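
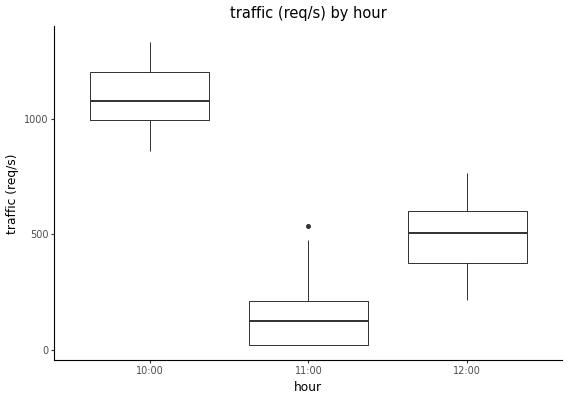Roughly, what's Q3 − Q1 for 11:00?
≈ 200

Q3 ≈ 200, Q1 ≈ 0; IQR ≈ 200.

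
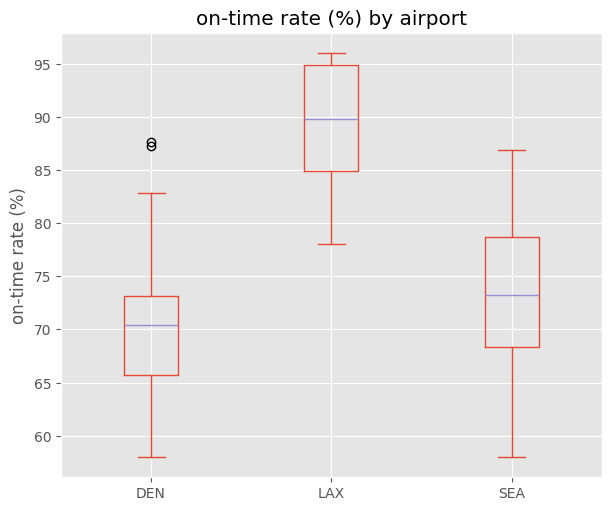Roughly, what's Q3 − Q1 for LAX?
Q3 ≈ 94, Q1 ≈ 84; IQR ≈ 10.

≈ 10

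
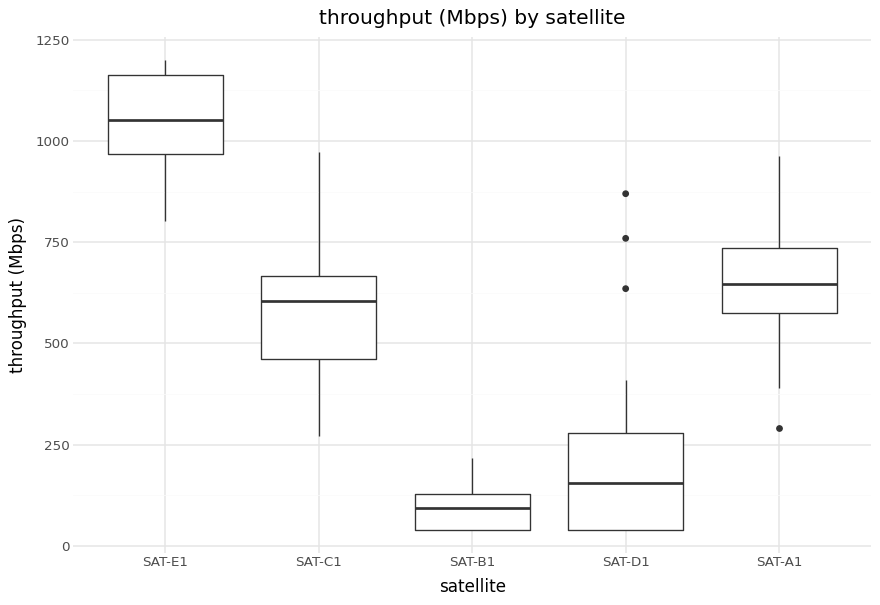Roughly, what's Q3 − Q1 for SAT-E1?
Q3 ≈ 1200, Q1 ≈ 1000; IQR ≈ 200.

≈ 200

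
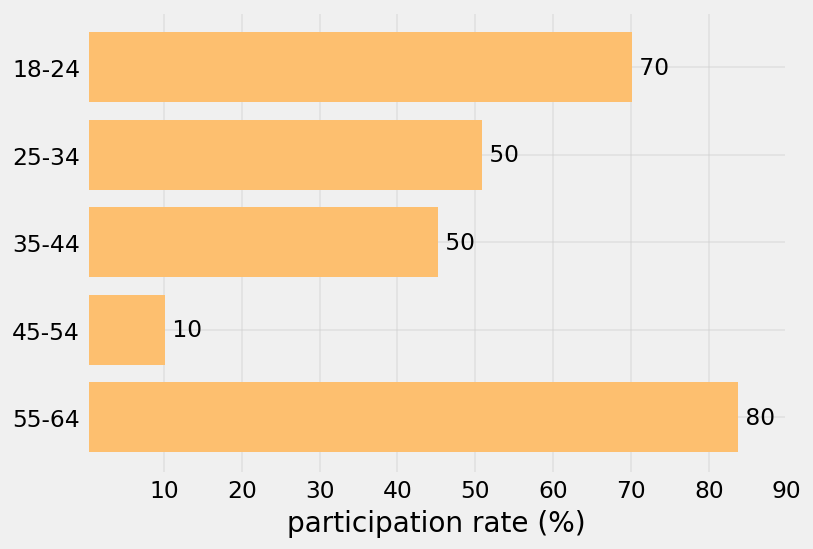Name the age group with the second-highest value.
Top 3: 55-64 ≈ 80, 18-24 ≈ 70, 25-34 ≈ 50.

18-24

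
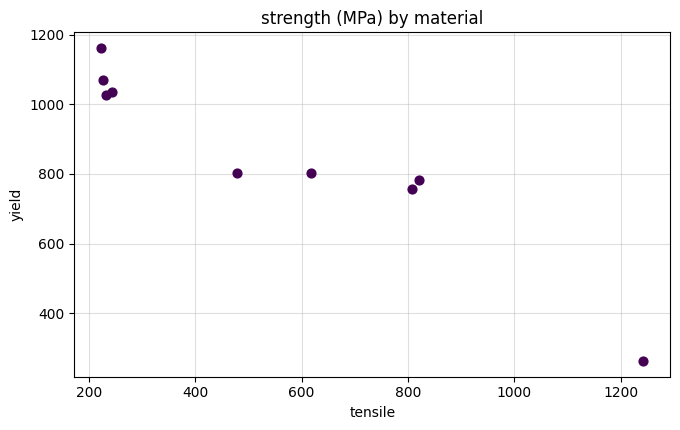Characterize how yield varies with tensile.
negative, strong

Points are negatively correlated; strong (|r| ≈ 1.0).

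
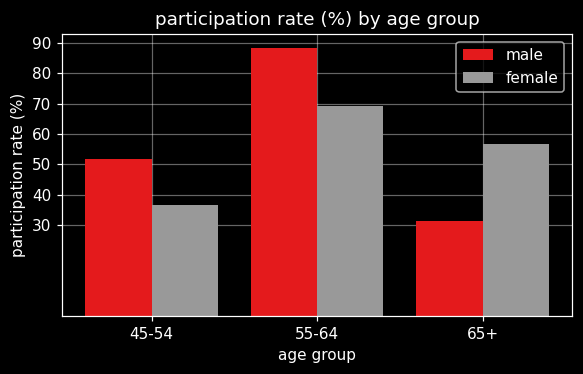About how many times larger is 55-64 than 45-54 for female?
≈ 1.75×

55-64 ≈ 70, 45-54 ≈ 40; 70/40 ≈ 1.75.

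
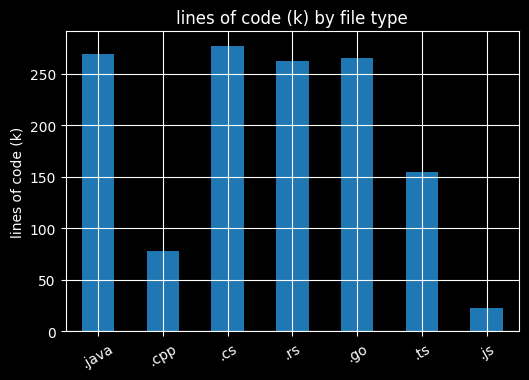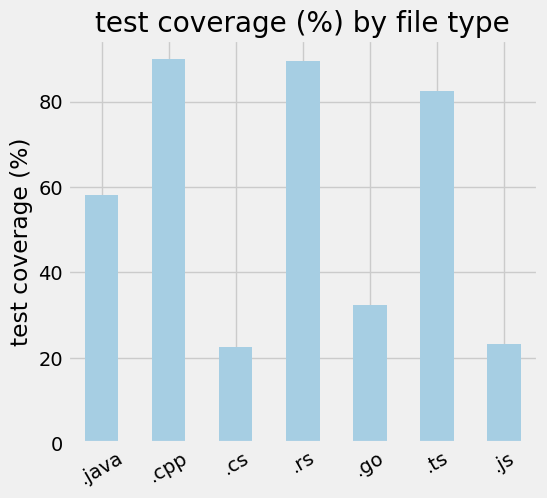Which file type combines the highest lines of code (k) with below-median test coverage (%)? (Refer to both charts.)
.cs

Chart 2 median test coverage (%) ≈ 60; below-median file types: .cs, .go, .js. Among those, .cs has the highest lines of code (k) (≈ 300).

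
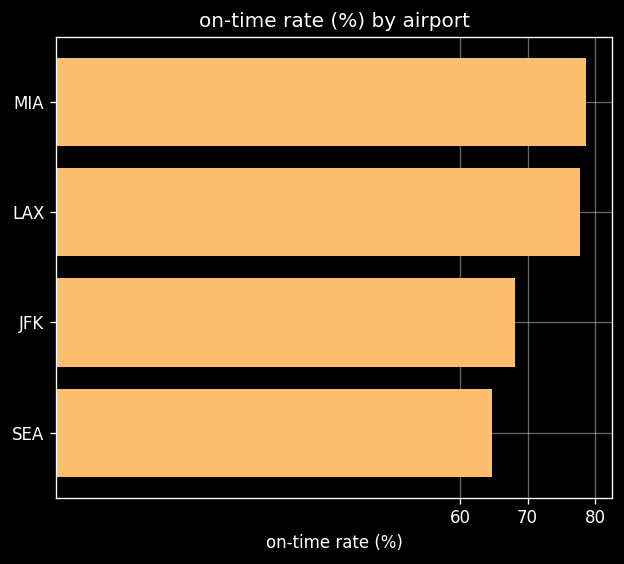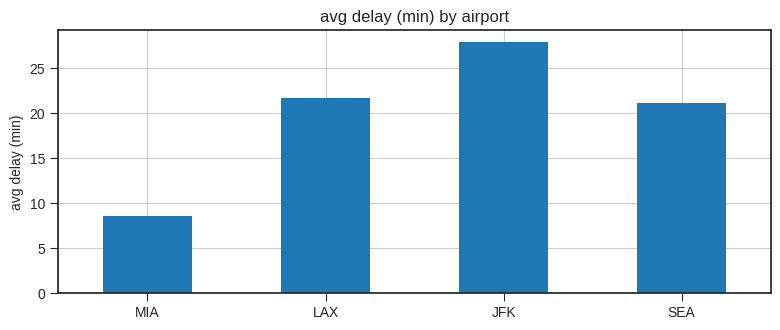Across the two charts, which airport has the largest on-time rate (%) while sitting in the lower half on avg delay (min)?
MIA

Chart 2 median avg delay (min) ≈ 20; below-median airports: MIA, SEA. Among those, MIA has the highest on-time rate (%) (≈ 80).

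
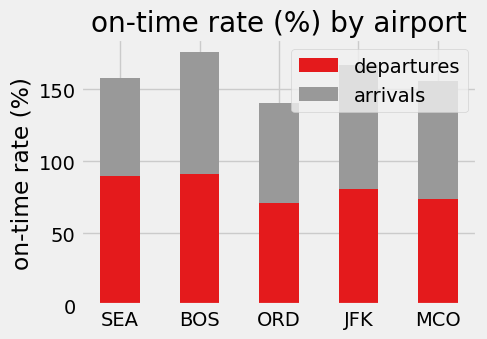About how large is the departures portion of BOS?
≈ 100

departures top ≈ 100, bottom ≈ 0; segment ≈ 100.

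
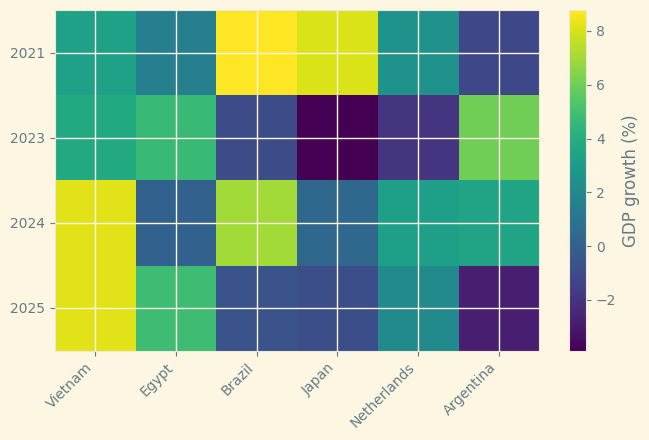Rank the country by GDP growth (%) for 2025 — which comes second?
Top 3 for 2025: Vietnam ≈ 8, Egypt ≈ 4, Netherlands ≈ 2.

Egypt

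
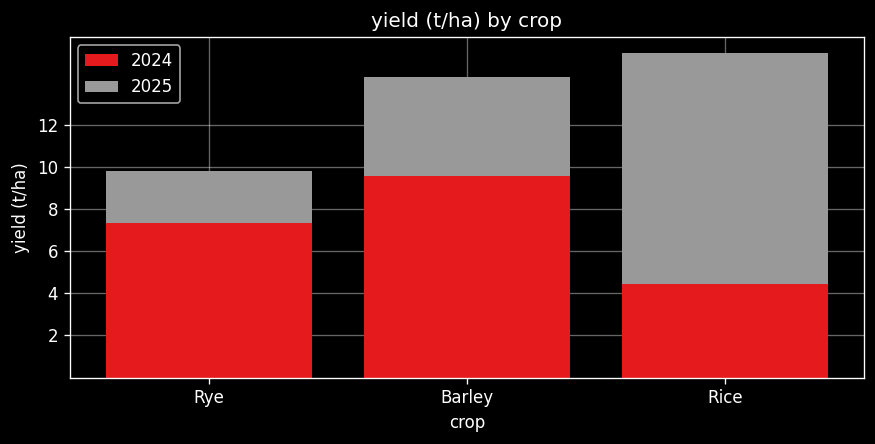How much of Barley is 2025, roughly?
≈ 4

2025 top ≈ 14, bottom ≈ 10; segment ≈ 4.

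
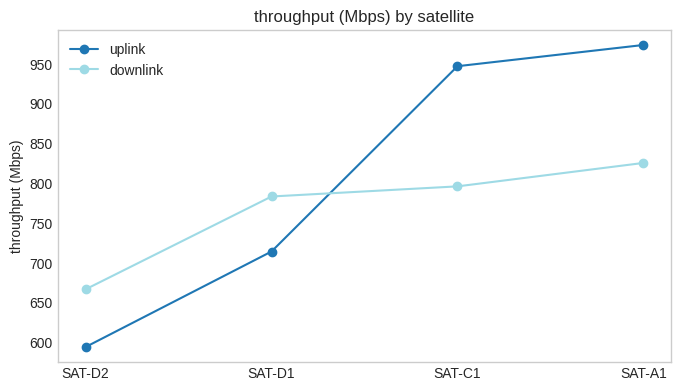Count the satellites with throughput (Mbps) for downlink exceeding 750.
Above 750: SAT-D1, SAT-C1, SAT-A1.

3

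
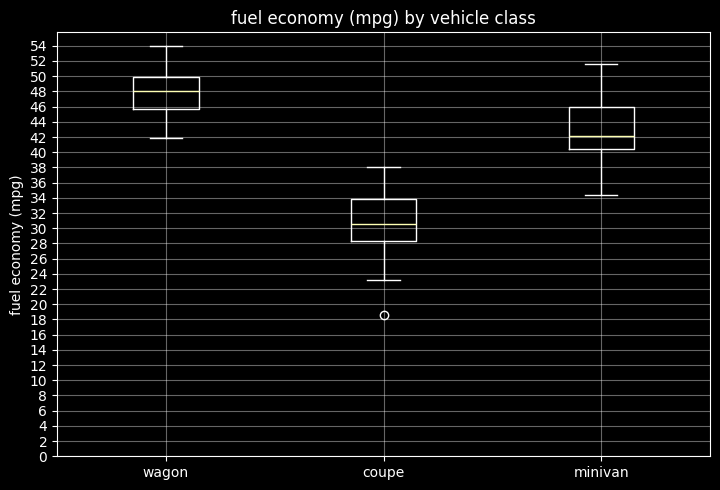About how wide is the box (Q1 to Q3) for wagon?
Q3 ≈ 50, Q1 ≈ 46; IQR ≈ 4.

≈ 4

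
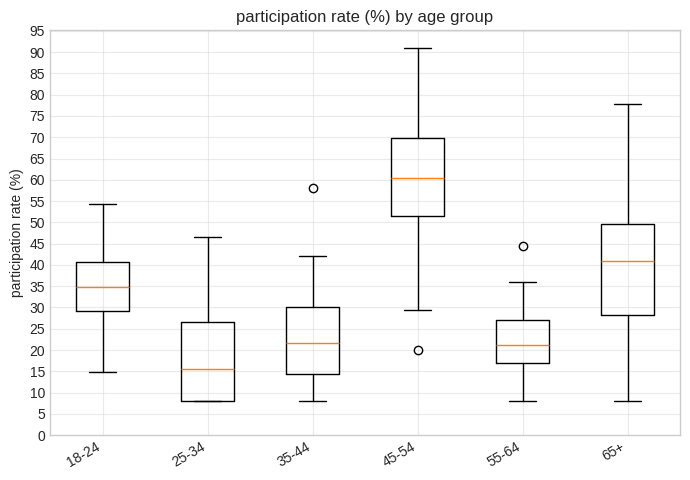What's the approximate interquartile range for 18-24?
Q3 ≈ 40, Q1 ≈ 30; IQR ≈ 10.

≈ 10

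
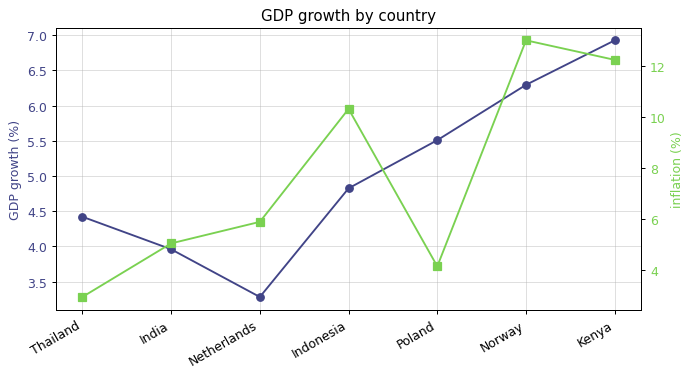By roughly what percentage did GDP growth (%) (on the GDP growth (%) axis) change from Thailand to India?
≈ -11.1%

Thailand ≈ 4.5, India ≈ 4.0; (4.0 − 4.5) / 4.5 ≈ -11.1%.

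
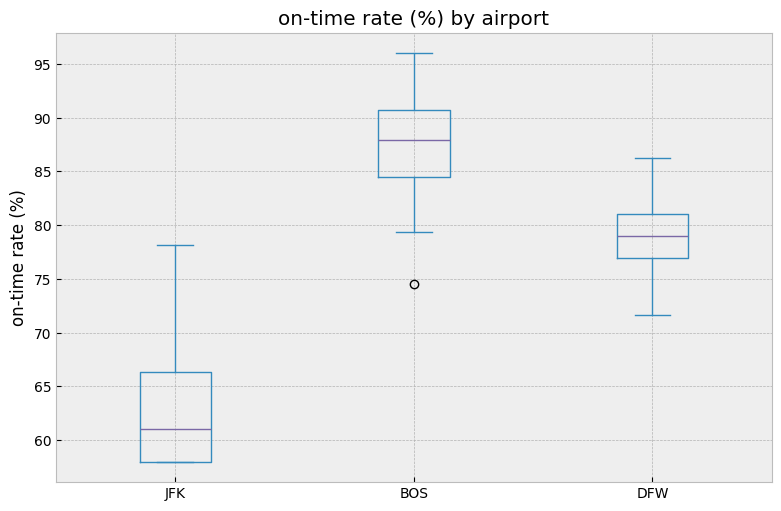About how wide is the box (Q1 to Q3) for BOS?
≈ 5

Q3 ≈ 90, Q1 ≈ 85; IQR ≈ 5.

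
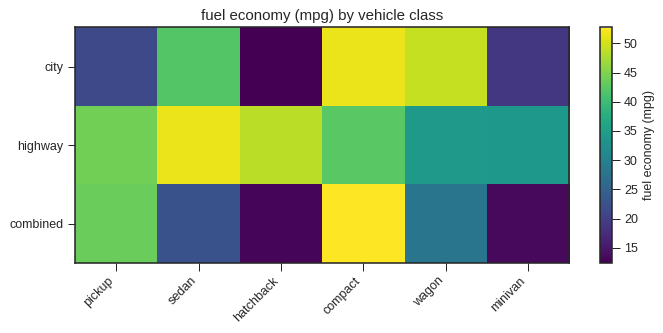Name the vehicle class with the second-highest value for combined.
pickup

Top 3 for combined: compact ≈ 55, pickup ≈ 45, wagon ≈ 30.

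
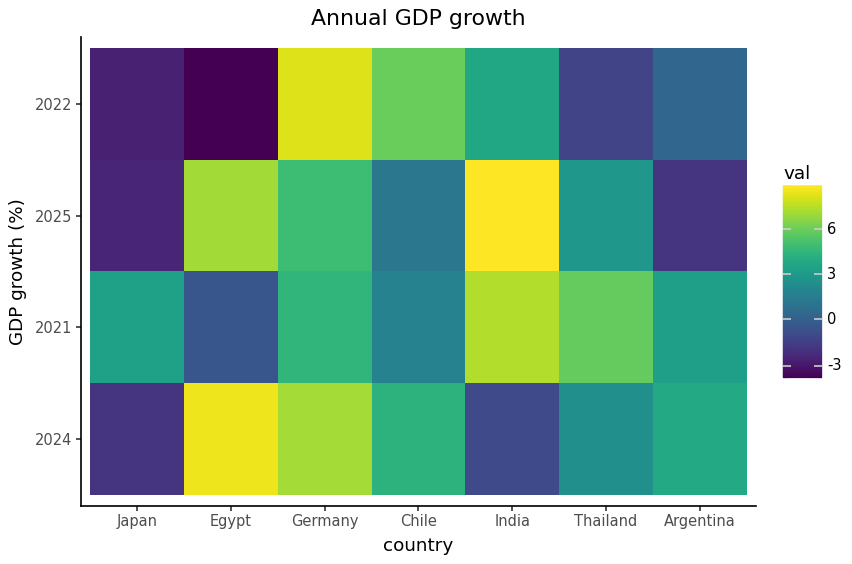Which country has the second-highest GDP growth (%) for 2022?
Top 3 for 2022: Germany ≈ 8, Chile ≈ 6, India ≈ 4.

Chile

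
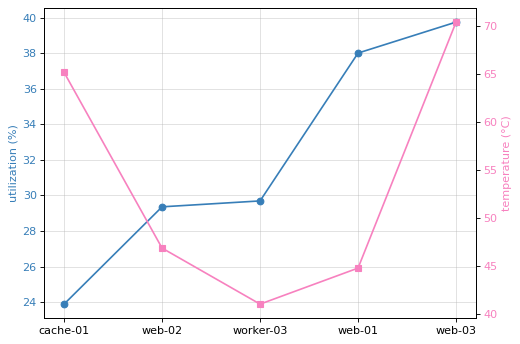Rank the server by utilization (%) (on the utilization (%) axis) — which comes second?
web-01

Top 3 (on the utilization (%) axis): web-03 ≈ 40, web-01 ≈ 38, worker-03 ≈ 30.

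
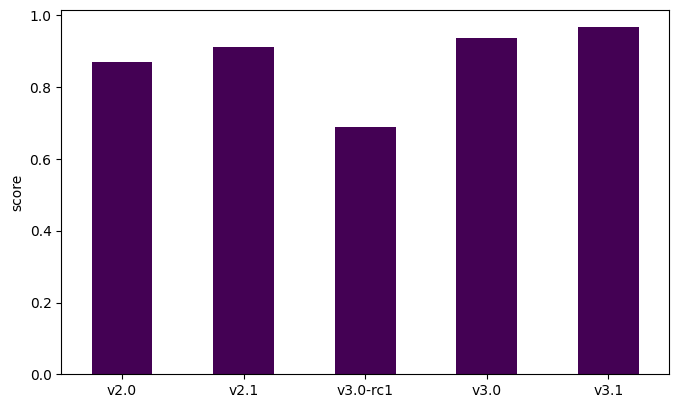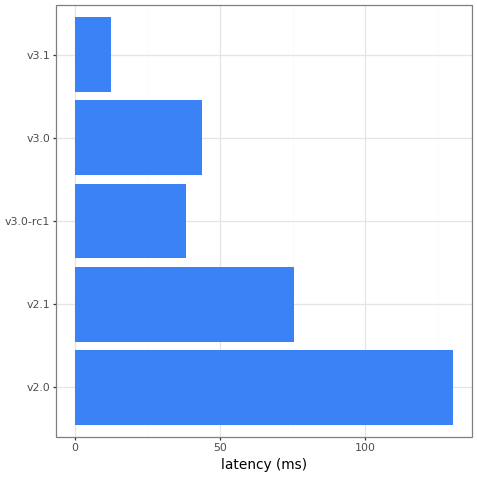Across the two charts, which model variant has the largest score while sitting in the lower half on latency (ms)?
Chart 2 median latency (ms) ≈ 40; below-median model variants: v3.0-rc1, v3.1. Among those, v3.1 has the highest score (≈ 1).

v3.1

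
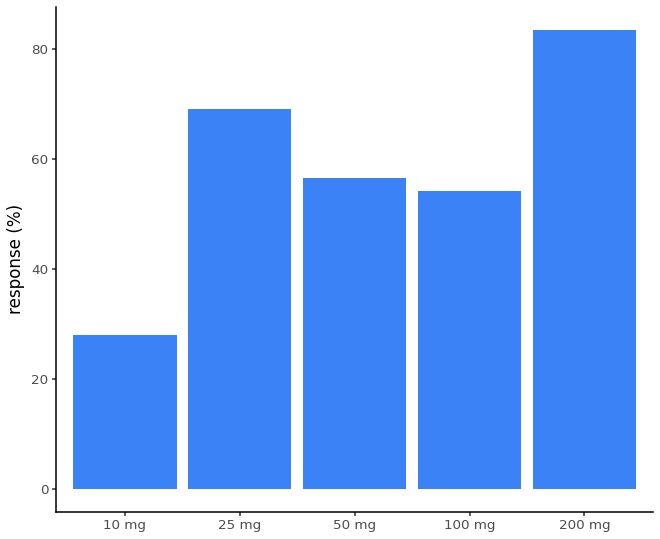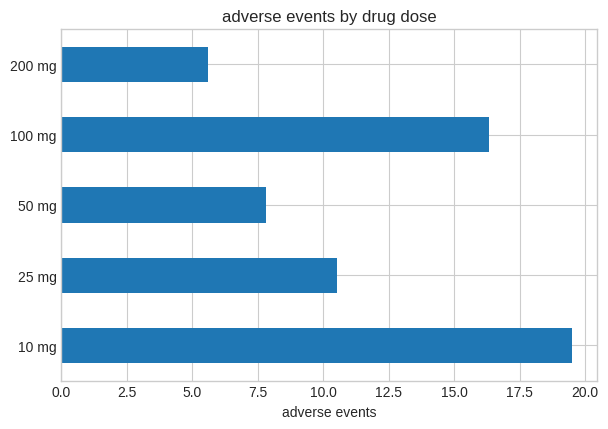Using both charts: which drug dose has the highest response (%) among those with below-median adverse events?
Chart 2 median adverse events ≈ 10; below-median drug doses: 50 mg, 200 mg. Among those, 200 mg has the highest response (%) (≈ 80).

200 mg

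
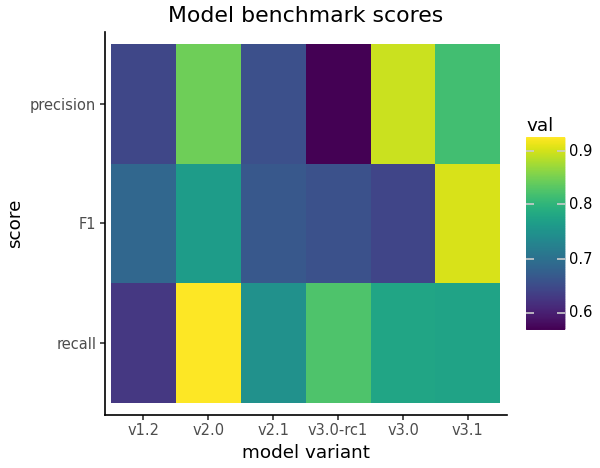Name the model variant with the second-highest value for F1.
v2.0

Top 3 for F1: v3.1 ≈ 0.90, v2.0 ≈ 0.75, v1.2 ≈ 0.70.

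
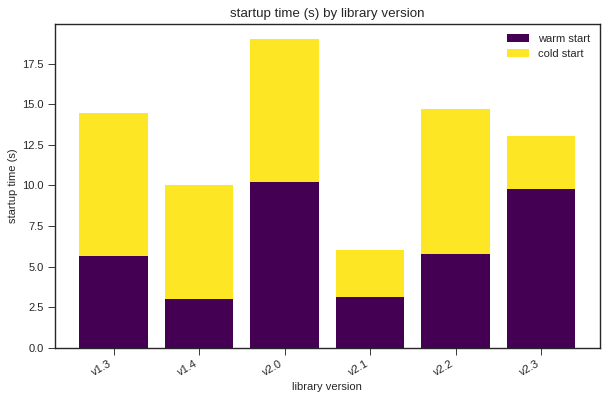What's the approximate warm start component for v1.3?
≈ 6

warm start top ≈ 6, bottom ≈ 0; segment ≈ 6.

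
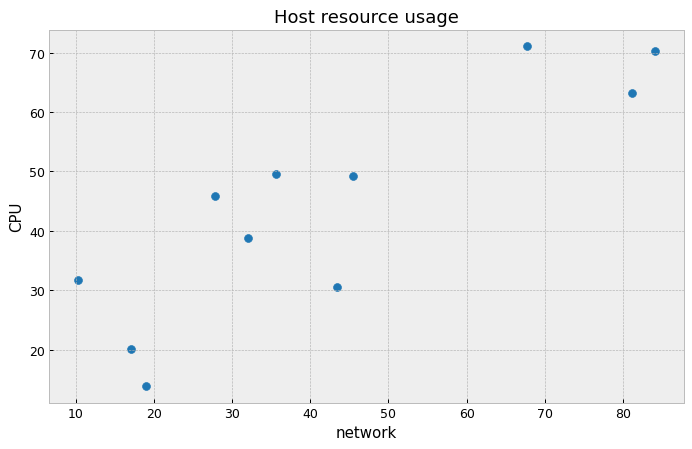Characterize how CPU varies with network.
Points are positively correlated; strong (|r| ≈ 0.9).

positive, strong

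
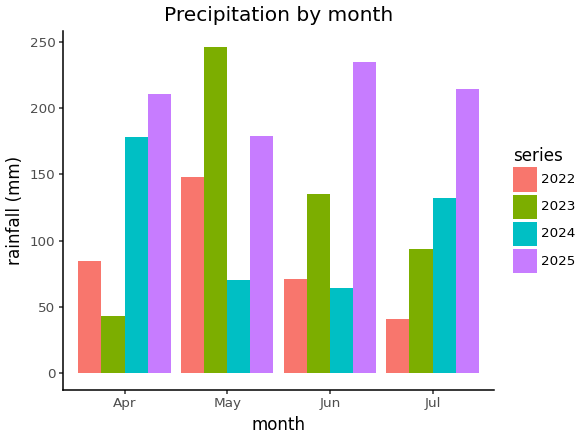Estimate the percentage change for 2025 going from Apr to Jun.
Apr ≈ 200, Jun ≈ 225; (225 − 200) / 200 ≈ +12.5%.

≈ +12.5%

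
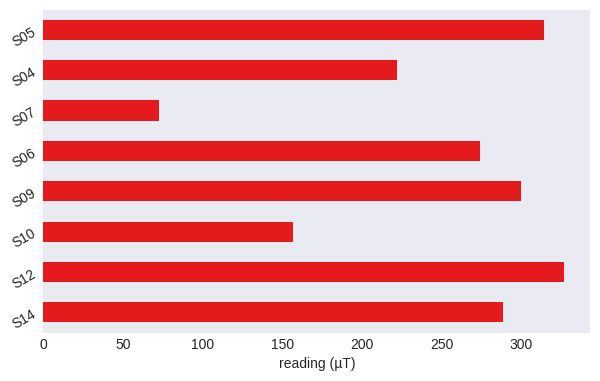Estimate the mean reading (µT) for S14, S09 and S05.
(300 + 300 + 300) / 3 ≈ 300.

≈ 300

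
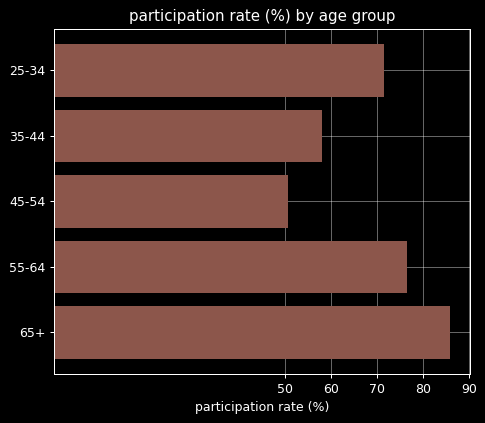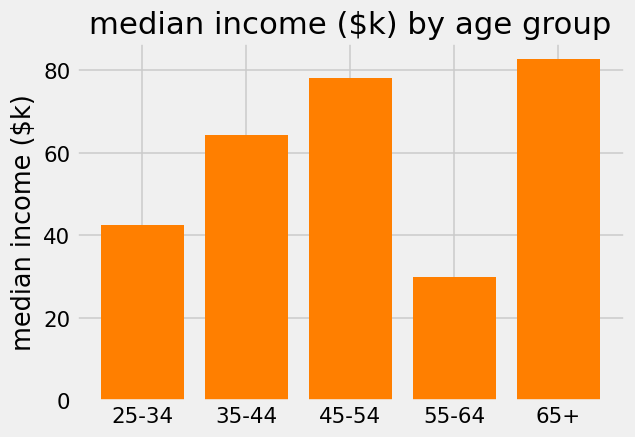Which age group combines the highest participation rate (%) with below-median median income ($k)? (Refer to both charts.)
55-64

Chart 2 median median income ($k) ≈ 60; below-median age groups: 25-34, 55-64. Among those, 55-64 has the highest participation rate (%) (≈ 80).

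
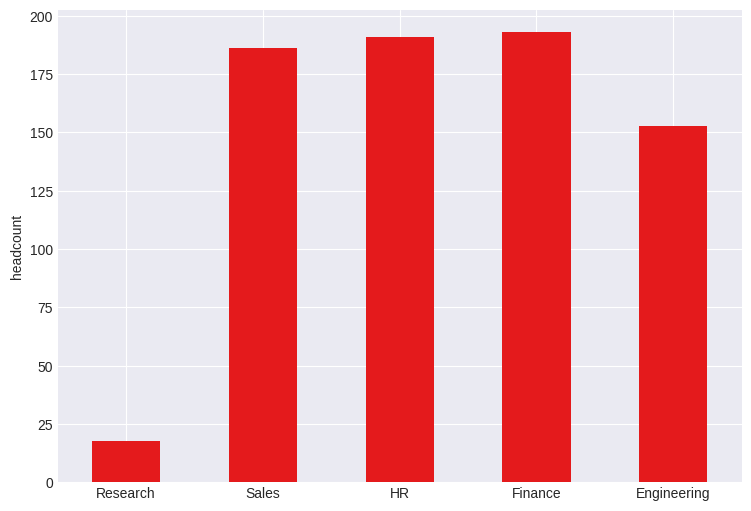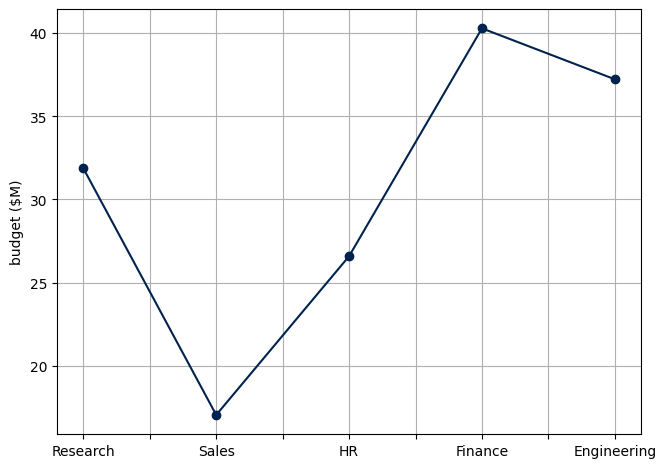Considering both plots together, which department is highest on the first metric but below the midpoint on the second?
HR

Chart 2 median budget ($M) ≈ 30; below-median departments: Sales, HR. Among those, HR has the highest headcount (≈ 200).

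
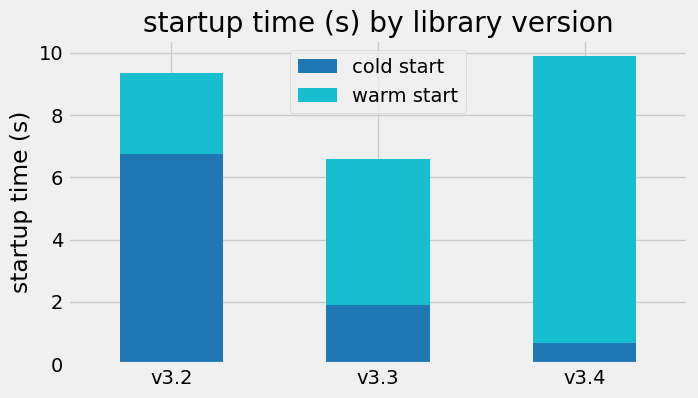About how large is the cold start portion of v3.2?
cold start top ≈ 7, bottom ≈ 0; segment ≈ 7.

≈ 7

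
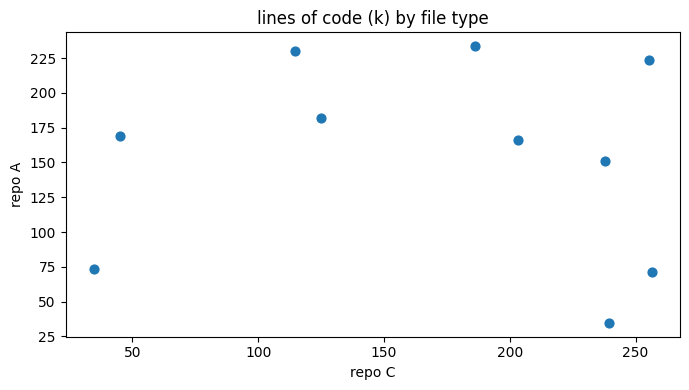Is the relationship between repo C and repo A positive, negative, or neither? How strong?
no clear correlation

Points are roughly uncorrelated; weak (|r| ≈ 0.1).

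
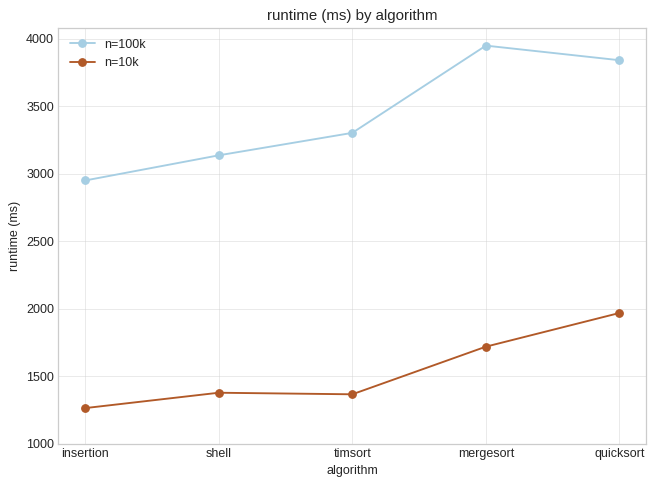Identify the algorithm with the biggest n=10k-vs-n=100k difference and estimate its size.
mergesort, ≈ 2500 ms

mergesort: n=10k ≈ 1500, n=100k ≈ 4000 → gap ≈ 2500. Next-largest (timsort) is only ≈ 2000.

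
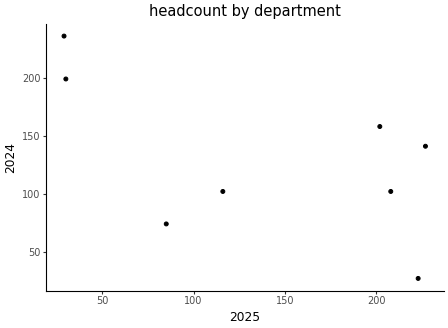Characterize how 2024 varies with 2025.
negative, moderate

Points are negatively correlated; moderate (|r| ≈ 0.6).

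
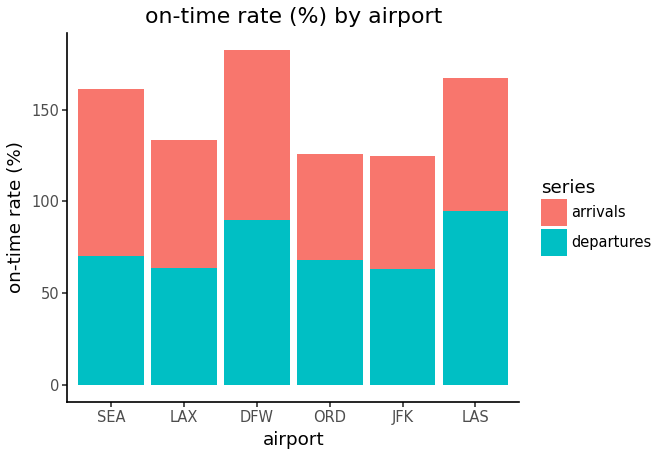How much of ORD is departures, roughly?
departures top ≈ 60, bottom ≈ 0; segment ≈ 60.

≈ 60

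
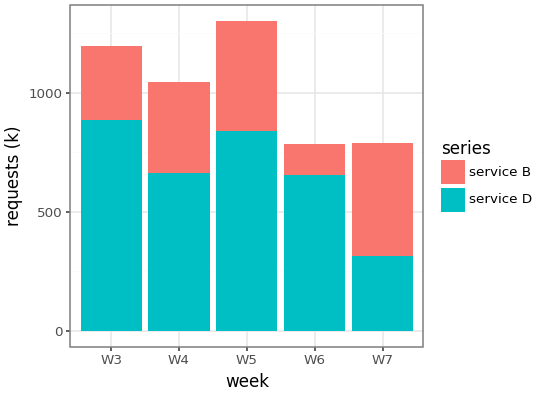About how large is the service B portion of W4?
≈ 400

service B top ≈ 1000, bottom ≈ 600; segment ≈ 400.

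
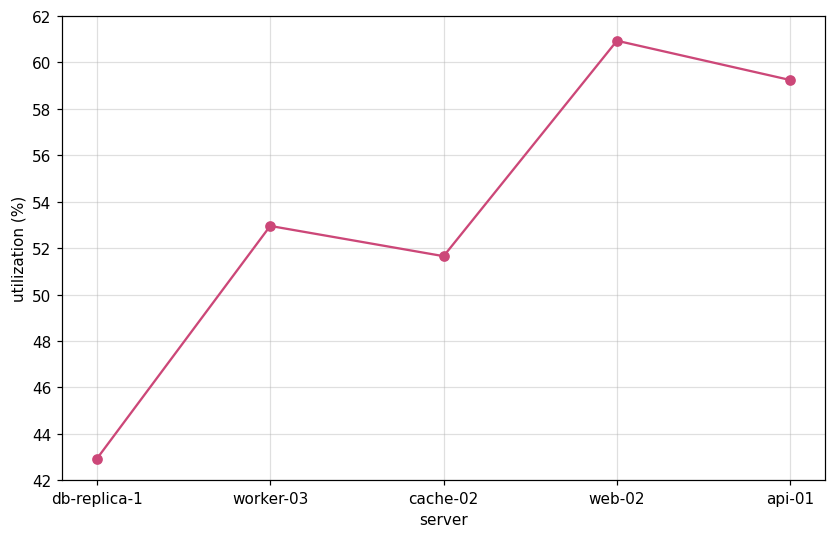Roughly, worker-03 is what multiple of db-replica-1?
≈ 1.24×

worker-03 ≈ 52, db-replica-1 ≈ 42; 52/42 ≈ 1.24.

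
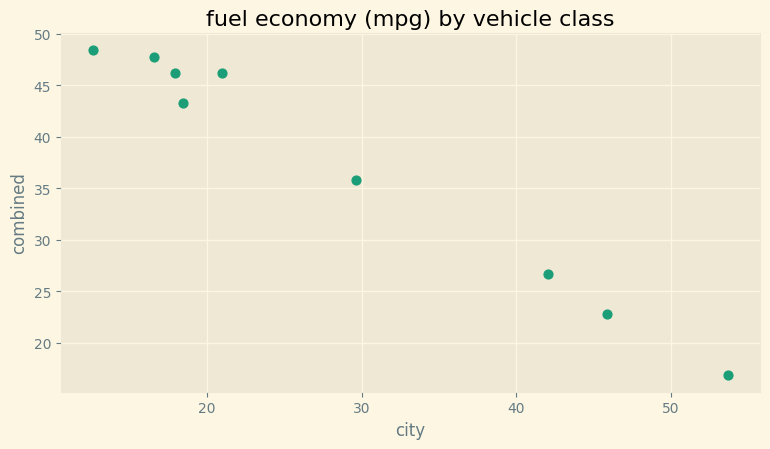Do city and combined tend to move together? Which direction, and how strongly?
Points are negatively correlated; strong (|r| ≈ 1.0).

negative, strong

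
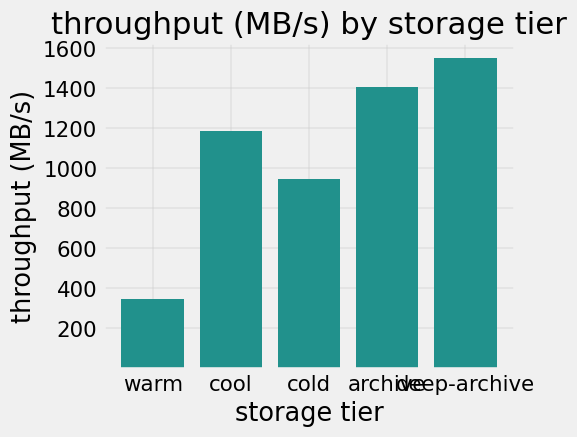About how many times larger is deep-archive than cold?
deep-archive ≈ 1600, cold ≈ 1000; 1600/1000 ≈ 1.6.

≈ 1.6×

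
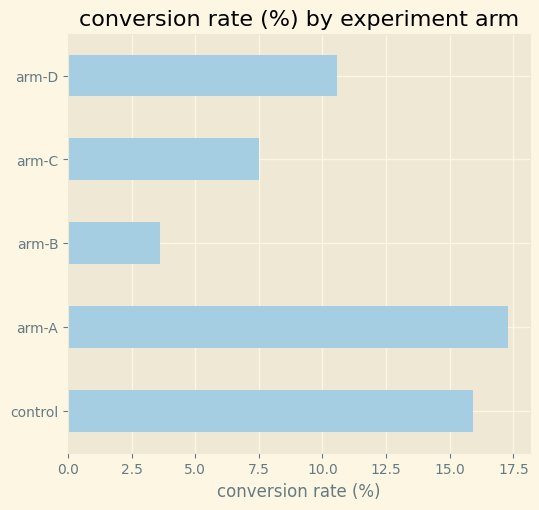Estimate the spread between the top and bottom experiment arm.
Max arm-A ≈ 18, min arm-B ≈ 4; range ≈ 14.

≈ 14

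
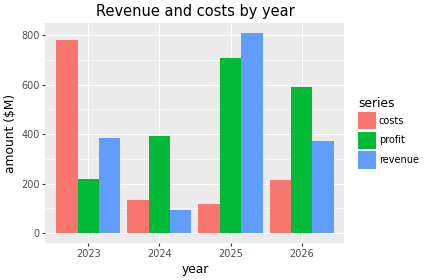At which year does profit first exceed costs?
2023: profit ≈ 200 vs costs ≈ 800 (not yet); 2024: profit ≈ 400 vs costs ≈ 100 (first crossover).

2024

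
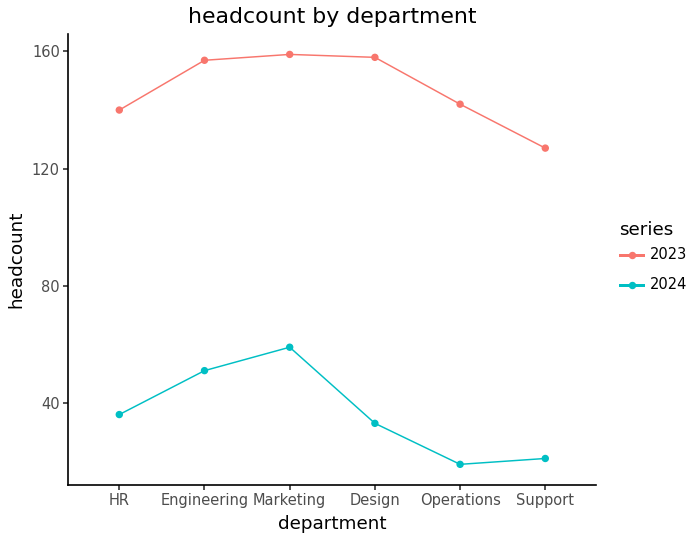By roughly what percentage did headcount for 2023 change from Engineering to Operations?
≈ -12.5%

Engineering ≈ 160, Operations ≈ 140; (140 − 160) / 160 ≈ -12.5%.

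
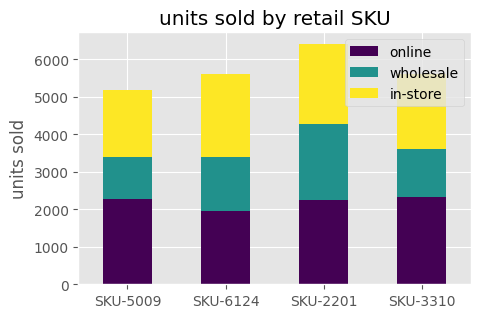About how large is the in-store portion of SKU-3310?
≈ 2000

in-store top ≈ 6000, bottom ≈ 4000; segment ≈ 2000.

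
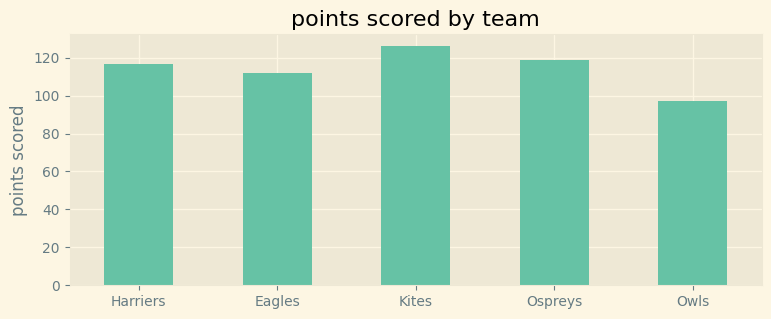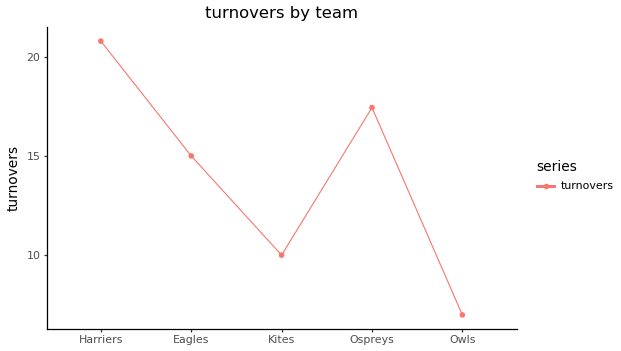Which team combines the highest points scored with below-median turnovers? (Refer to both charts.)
Kites

Chart 2 median turnovers ≈ 16; below-median teams: Kites, Owls. Among those, Kites has the highest points scored (≈ 120).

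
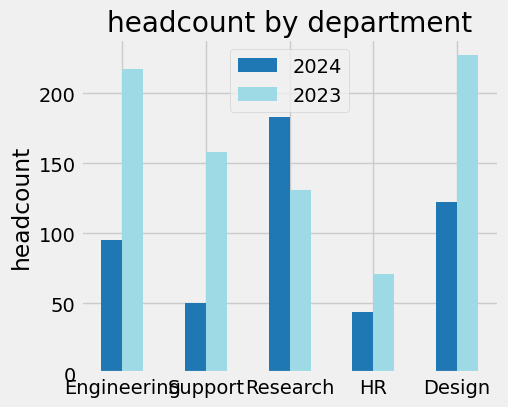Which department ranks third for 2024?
Engineering

Top 4 for 2024: Research ≈ 180, Design ≈ 120, Engineering ≈ 100, Support ≈ 40.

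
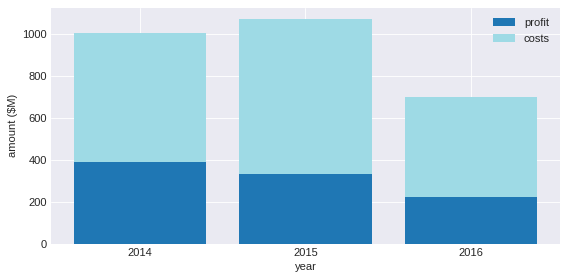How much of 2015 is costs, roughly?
≈ 800

costs top ≈ 1100, bottom ≈ 300; segment ≈ 800.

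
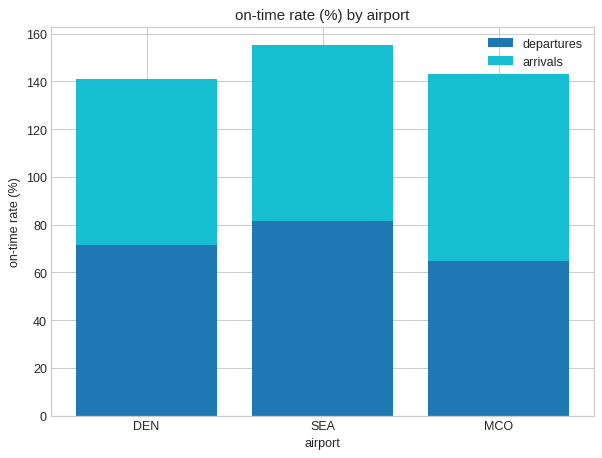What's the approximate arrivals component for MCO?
arrivals top ≈ 140, bottom ≈ 60; segment ≈ 80.

≈ 80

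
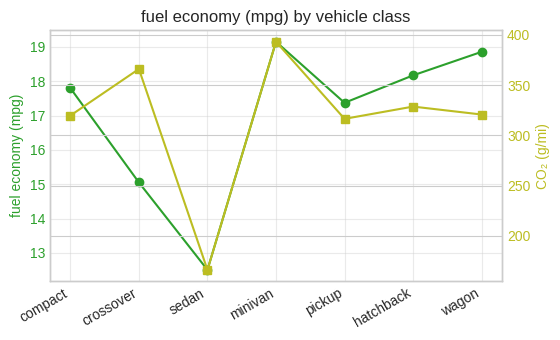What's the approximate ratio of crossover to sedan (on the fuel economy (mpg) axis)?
crossover ≈ 15, sedan ≈ 13; 15/13 ≈ 1.15.

≈ 1.15×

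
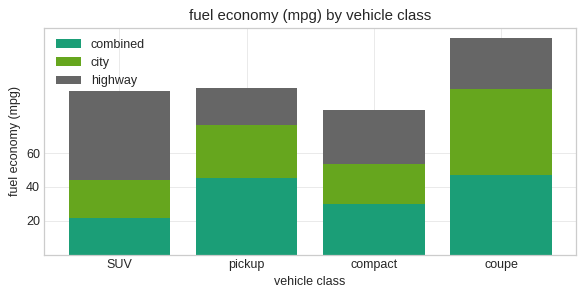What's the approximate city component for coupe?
≈ 60

city top ≈ 100, bottom ≈ 40; segment ≈ 60.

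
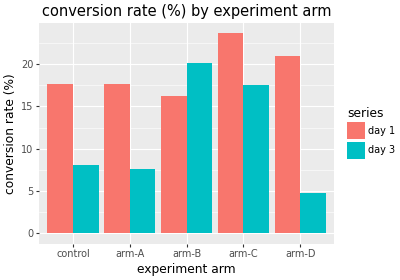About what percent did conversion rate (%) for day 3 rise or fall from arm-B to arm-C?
≈ -10%

arm-B ≈ 20, arm-C ≈ 18; (18 − 20) / 20 ≈ -10%.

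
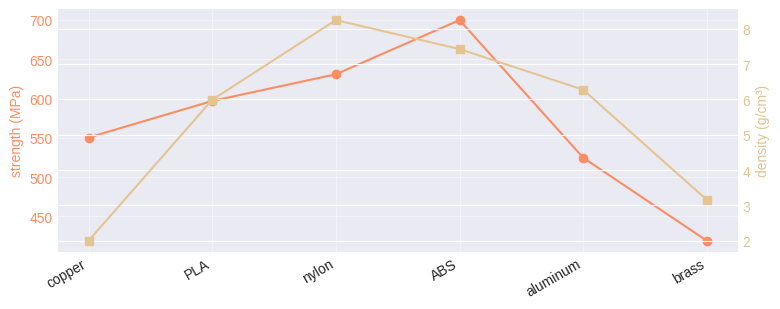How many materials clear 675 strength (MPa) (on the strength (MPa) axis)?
1

Above 675: ABS.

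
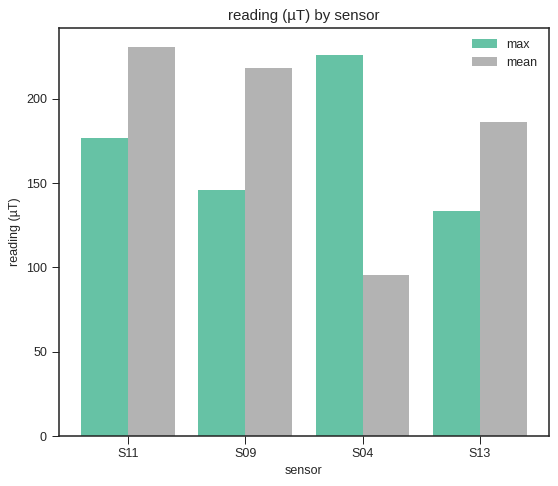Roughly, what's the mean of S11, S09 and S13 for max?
(180 + 140 + 140) / 3 ≈ 153.

≈ 153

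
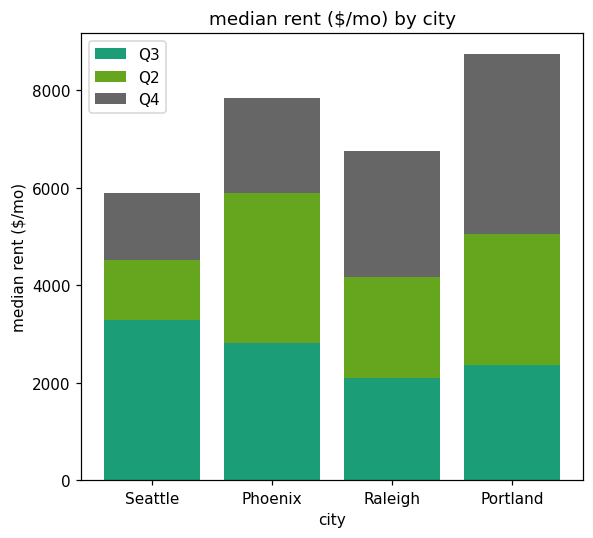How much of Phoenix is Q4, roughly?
≈ 2000

Q4 top ≈ 8000, bottom ≈ 6000; segment ≈ 2000.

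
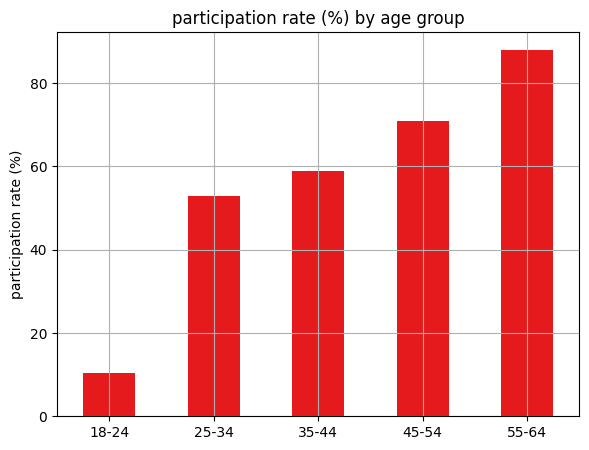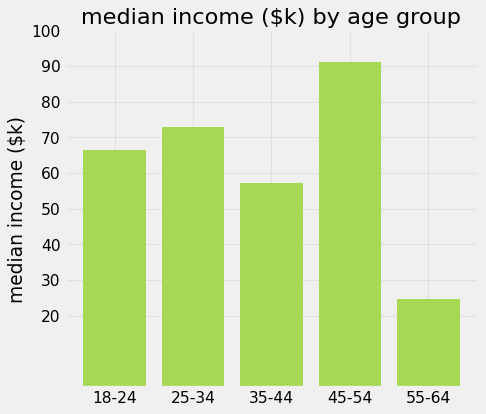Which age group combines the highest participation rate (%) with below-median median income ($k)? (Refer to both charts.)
55-64

Chart 2 median median income ($k) ≈ 70; below-median age groups: 35-44, 55-64. Among those, 55-64 has the highest participation rate (%) (≈ 90).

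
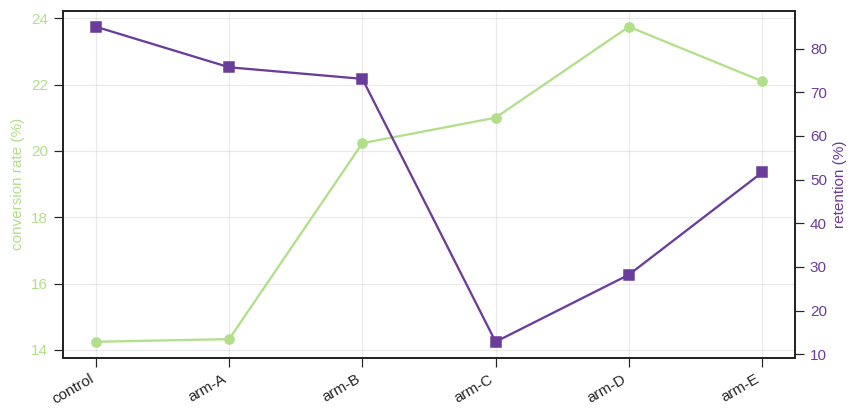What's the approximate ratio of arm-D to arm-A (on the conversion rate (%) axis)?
arm-D ≈ 24, arm-A ≈ 14; 24/14 ≈ 1.71.

≈ 1.71×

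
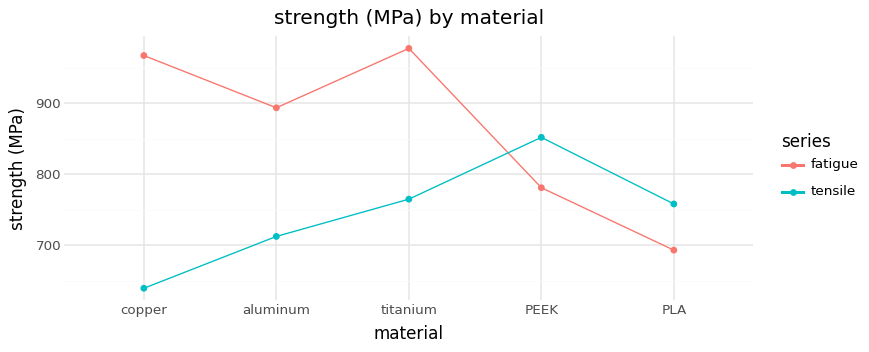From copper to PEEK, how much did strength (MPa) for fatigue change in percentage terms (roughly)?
copper ≈ 950, PEEK ≈ 800; (800 − 950) / 950 ≈ -15.8%.

≈ -15.8%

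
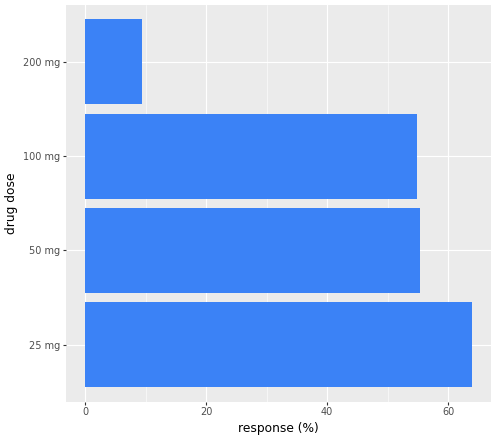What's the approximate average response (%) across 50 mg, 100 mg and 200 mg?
≈ 40

(60 + 50 + 10) / 3 ≈ 40.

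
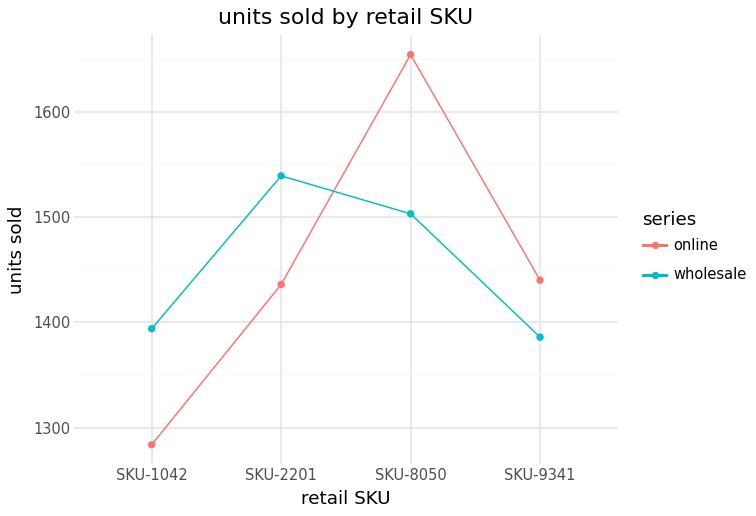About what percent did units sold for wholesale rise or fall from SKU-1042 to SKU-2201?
SKU-1042 ≈ 1400, SKU-2201 ≈ 1550; (1550 − 1400) / 1400 ≈ +10.7%.

≈ +10.7%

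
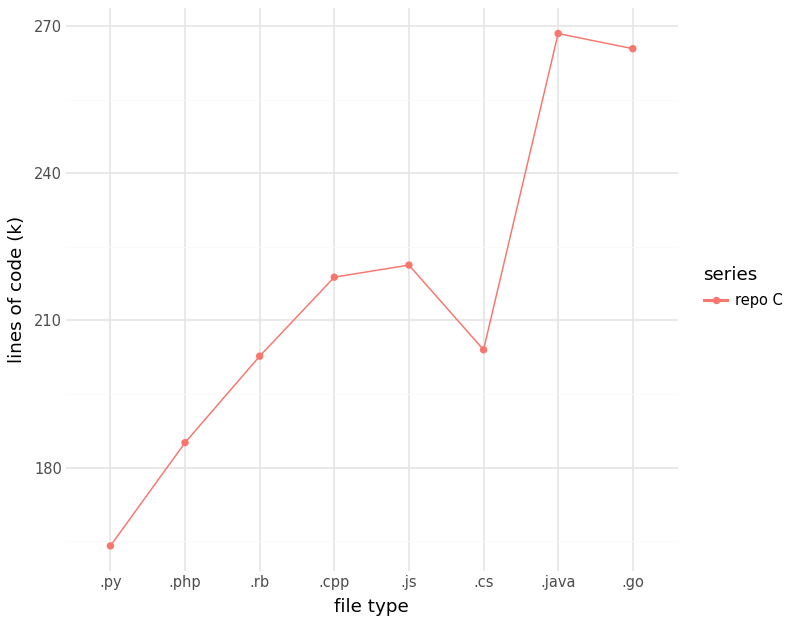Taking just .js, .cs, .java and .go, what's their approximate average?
(220 + 200 + 270 + 270) / 4 ≈ 240.

≈ 240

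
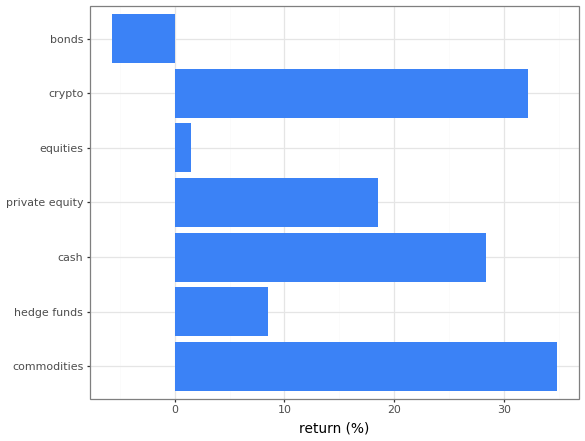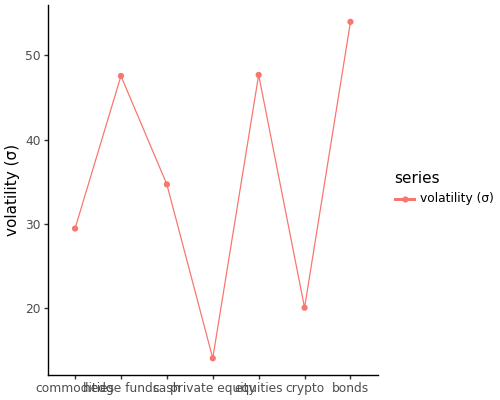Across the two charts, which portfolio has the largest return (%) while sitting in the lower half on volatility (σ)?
commodities

Chart 2 median volatility (σ) ≈ 35; below-median portfolios: commodities, private equity, crypto. Among those, commodities has the highest return (%) (≈ 35).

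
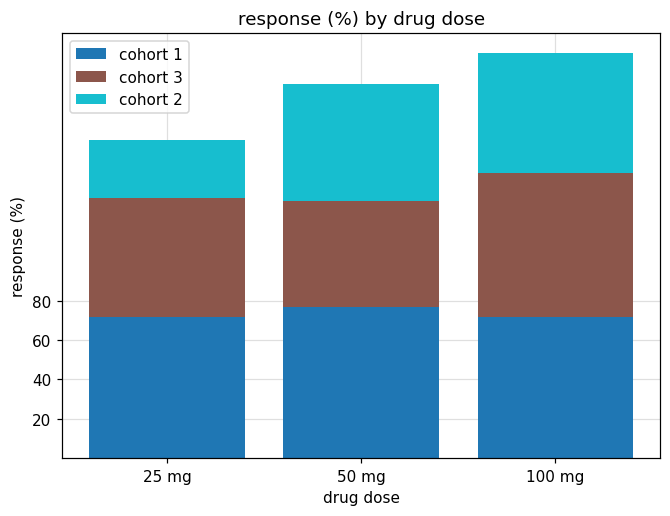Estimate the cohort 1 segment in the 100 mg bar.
cohort 1 top ≈ 80, bottom ≈ 0; segment ≈ 80.

≈ 80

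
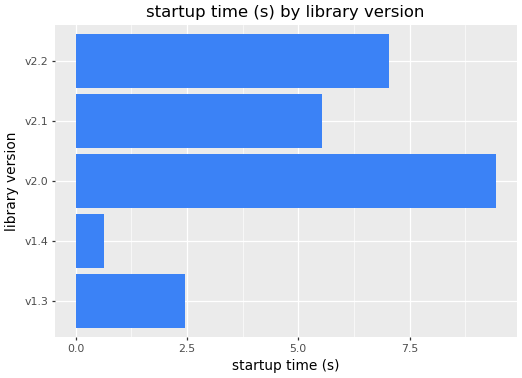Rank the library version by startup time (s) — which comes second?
v2.2

Top 3: v2.0 ≈ 9, v2.2 ≈ 7, v2.1 ≈ 6.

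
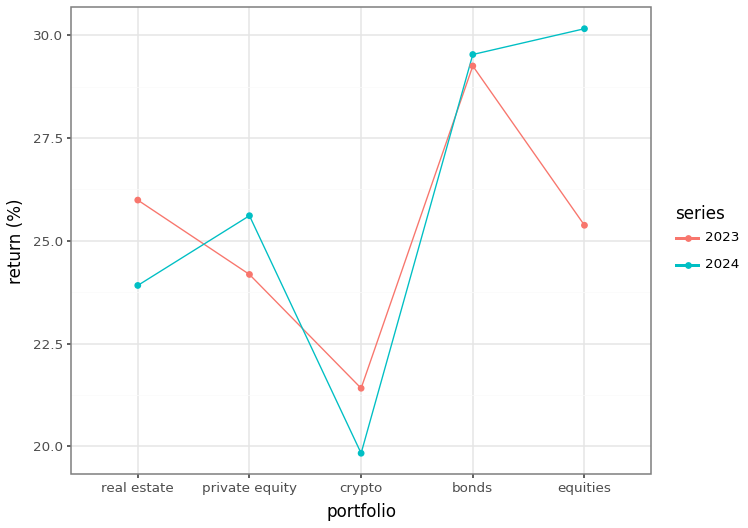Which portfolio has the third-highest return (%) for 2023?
Top 4 for 2023: bonds ≈ 29, real estate ≈ 26, equities ≈ 25, private equity ≈ 24.

equities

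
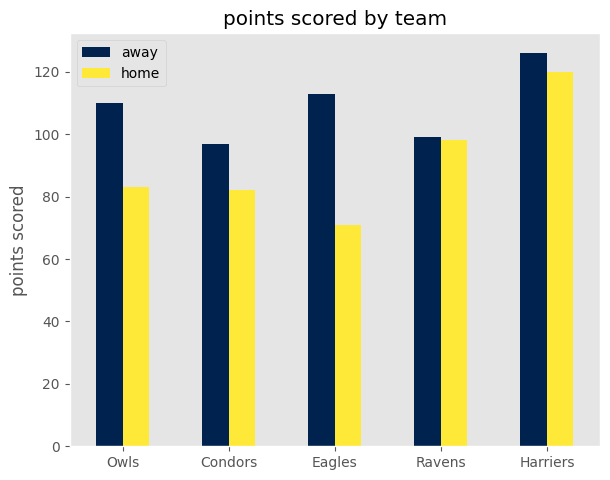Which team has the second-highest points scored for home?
Top 3 for home: Harriers ≈ 120, Ravens ≈ 100, Owls ≈ 80.

Ravens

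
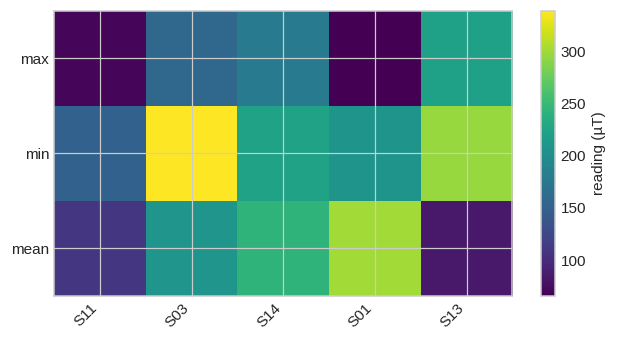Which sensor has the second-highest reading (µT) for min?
Top 3 for min: S03 ≈ 350, S13 ≈ 300, S14 ≈ 225.

S13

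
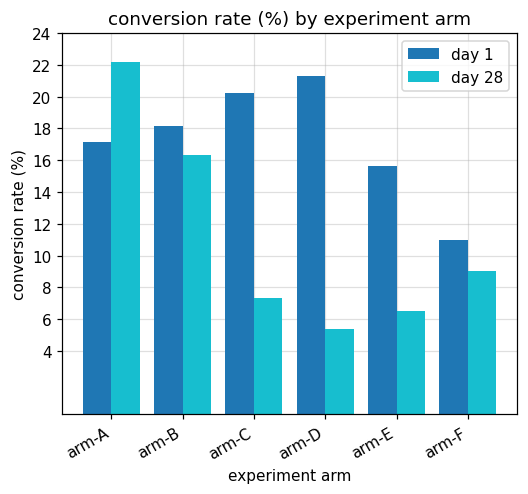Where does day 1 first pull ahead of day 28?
arm-A: day 1 ≈ 18 vs day 28 ≈ 22 (not yet); arm-B: day 1 ≈ 18 vs day 28 ≈ 16 (first crossover).

arm-B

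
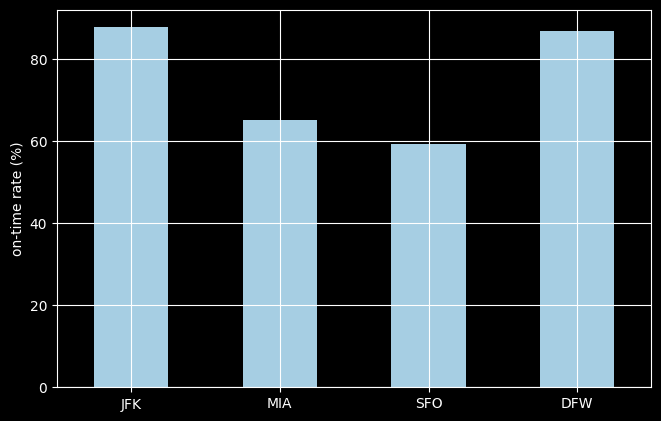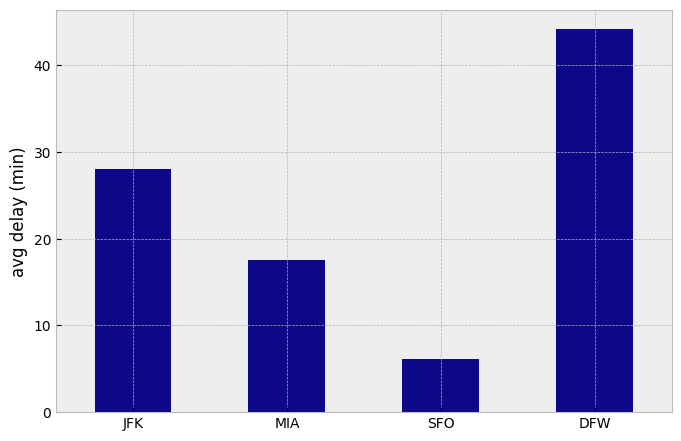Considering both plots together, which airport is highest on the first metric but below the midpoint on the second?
Chart 2 median avg delay (min) ≈ 25; below-median airports: MIA, SFO. Among those, MIA has the highest on-time rate (%) (≈ 70).

MIA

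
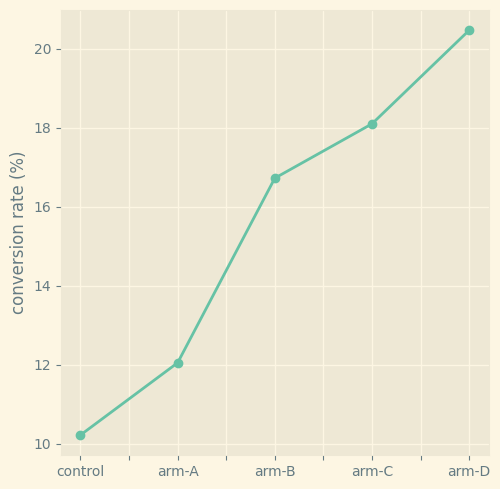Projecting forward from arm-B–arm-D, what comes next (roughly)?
≈ 21.5

Last three: 17, 18, 20 → slope ≈ 1.5/step → next ≈ 21.5.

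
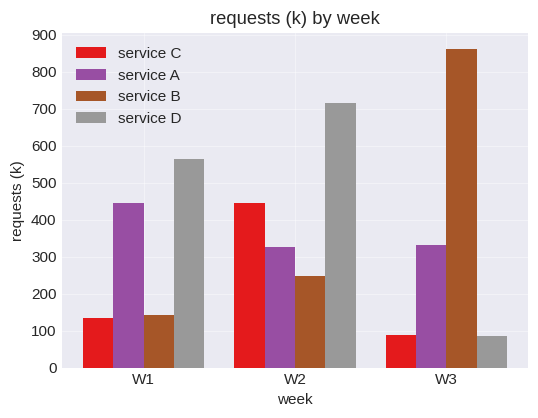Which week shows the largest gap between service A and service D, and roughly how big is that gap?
W2: service A ≈ 300, service D ≈ 700 → gap ≈ 400. Next-largest (W3) is only ≈ 200.

W2, ≈ 400 k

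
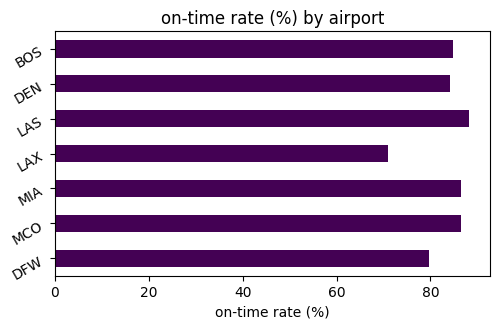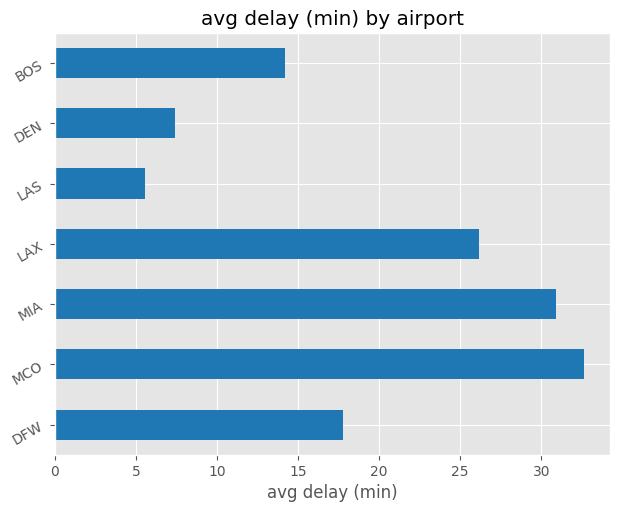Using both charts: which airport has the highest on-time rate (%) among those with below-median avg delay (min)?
LAS

Chart 2 median avg delay (min) ≈ 20; below-median airports: LAS, DEN, BOS. Among those, LAS has the highest on-time rate (%) (≈ 90).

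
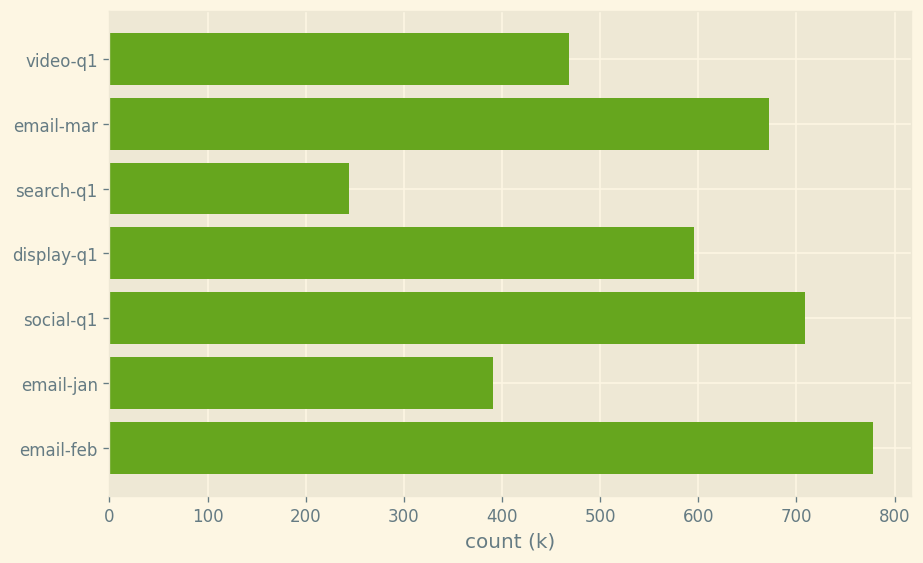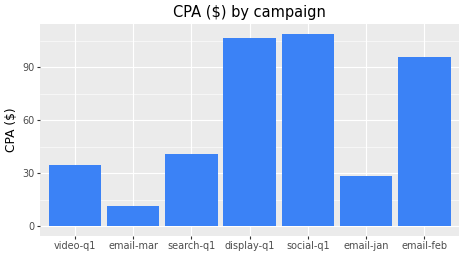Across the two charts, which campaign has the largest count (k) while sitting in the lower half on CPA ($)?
email-mar

Chart 2 median CPA ($) ≈ 40; below-median campaigns: video-q1, email-mar, email-jan. Among those, email-mar has the highest count (k) (≈ 700).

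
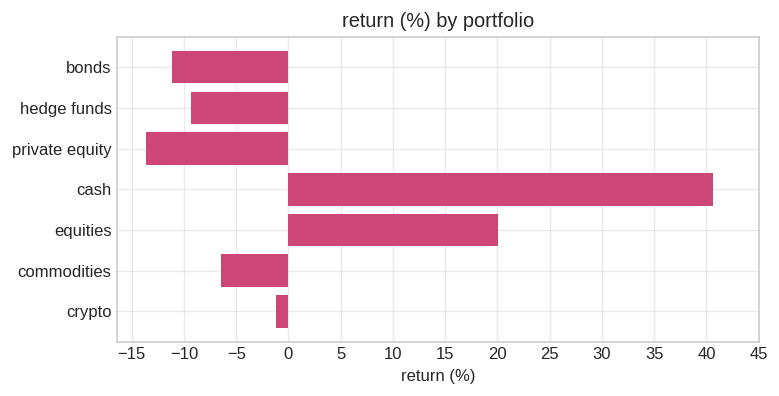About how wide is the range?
Max cash ≈ 40, min private equity ≈ -15; range ≈ 55.

≈ 55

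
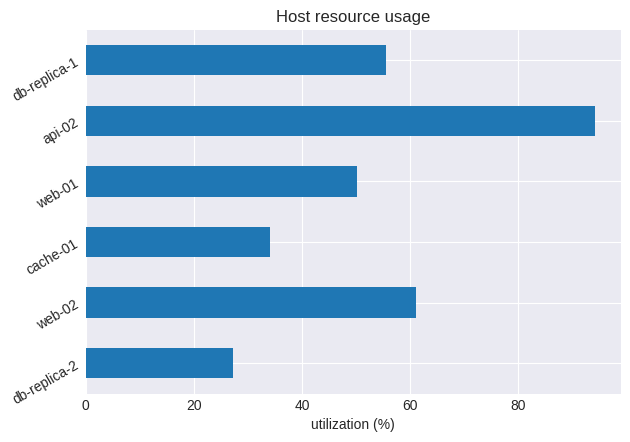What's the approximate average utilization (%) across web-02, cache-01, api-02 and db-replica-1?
≈ 60

(60 + 30 + 90 + 60) / 4 ≈ 60.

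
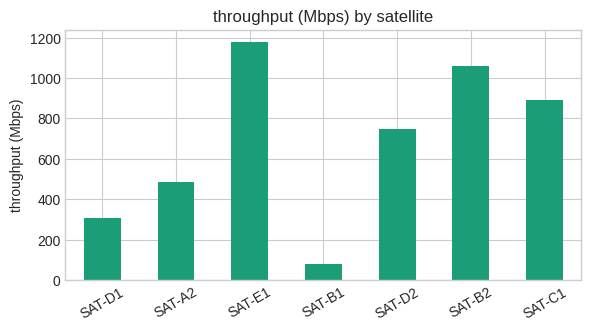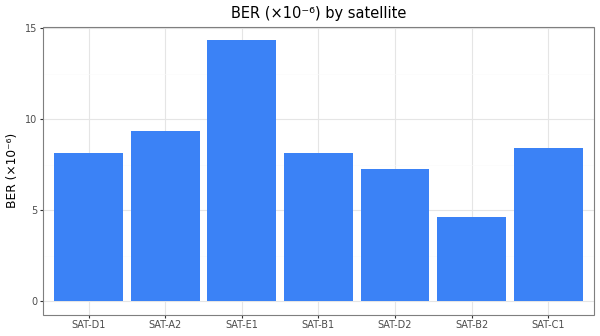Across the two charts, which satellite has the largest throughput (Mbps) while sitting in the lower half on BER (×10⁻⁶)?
SAT-B2

Chart 2 median BER (×10⁻⁶) ≈ 8; below-median satellites: SAT-B1, SAT-D2, SAT-B2. Among those, SAT-B2 has the highest throughput (Mbps) (≈ 1000).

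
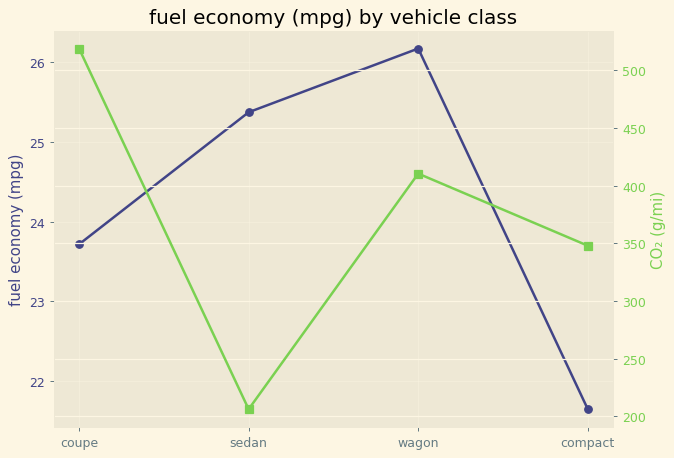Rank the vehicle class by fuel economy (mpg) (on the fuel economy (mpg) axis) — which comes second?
sedan

Top 3 (on the fuel economy (mpg) axis): wagon ≈ 26.0, sedan ≈ 25.5, coupe ≈ 23.5.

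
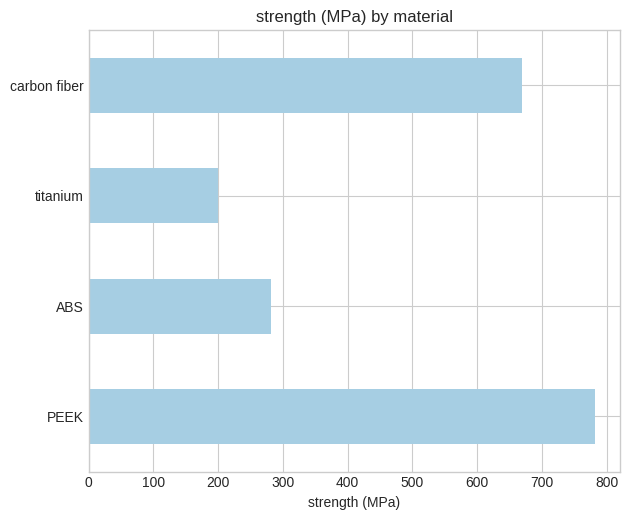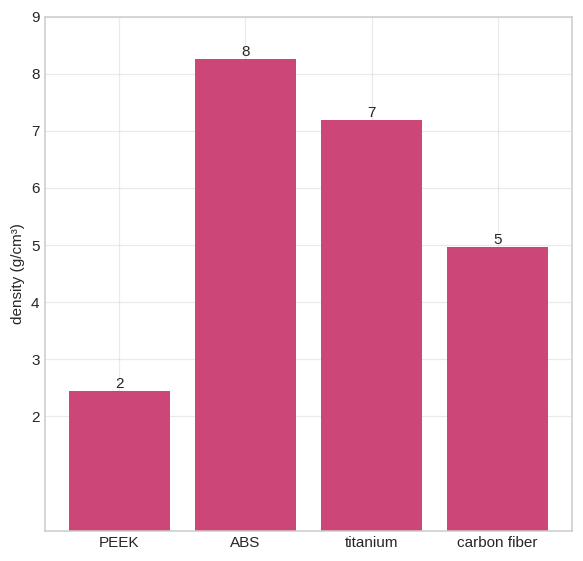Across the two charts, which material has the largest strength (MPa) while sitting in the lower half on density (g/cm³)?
PEEK

Chart 2 median density (g/cm³) ≈ 6; below-median materials: PEEK, carbon fiber. Among those, PEEK has the highest strength (MPa) (≈ 800).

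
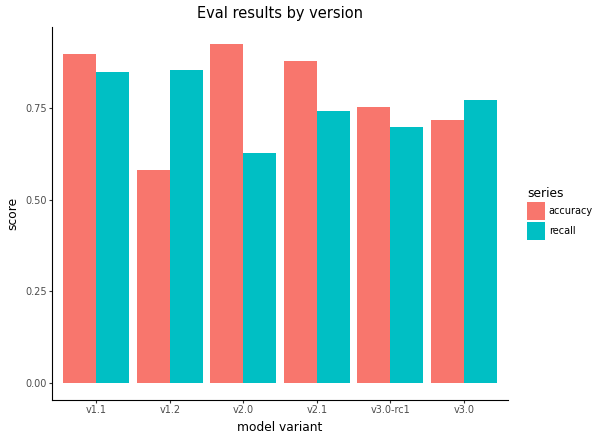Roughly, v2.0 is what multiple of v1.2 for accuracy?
v2.0 ≈ 0.9, v1.2 ≈ 0.6; 0.9/0.6 ≈ 1.5.

≈ 1.5×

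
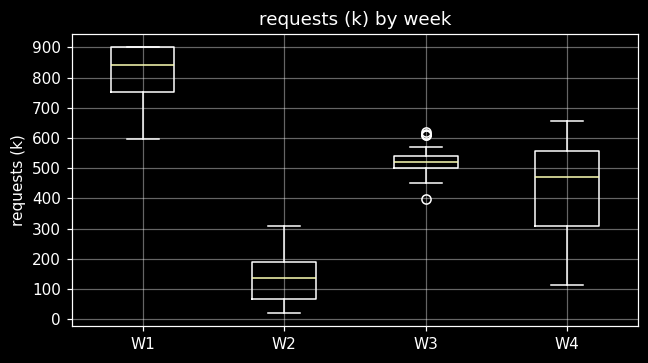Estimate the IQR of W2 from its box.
Q3 ≈ 200, Q1 ≈ 100; IQR ≈ 100.

≈ 100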